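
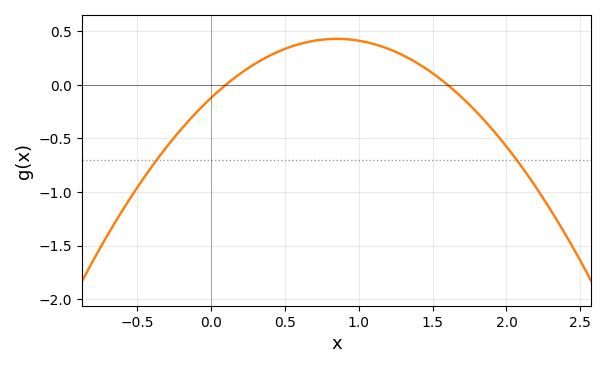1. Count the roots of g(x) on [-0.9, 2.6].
2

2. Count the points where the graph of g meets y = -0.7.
2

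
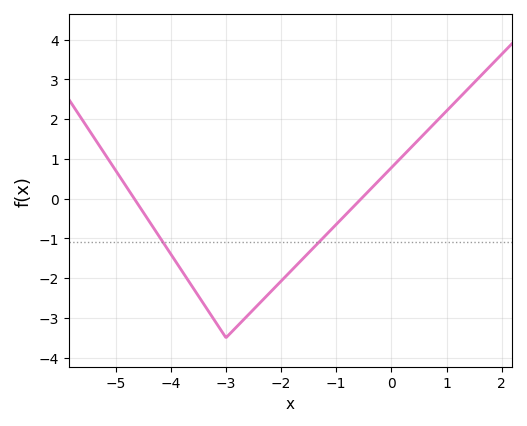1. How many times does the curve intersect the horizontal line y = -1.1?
2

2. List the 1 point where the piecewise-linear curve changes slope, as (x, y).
(-3, -3.5)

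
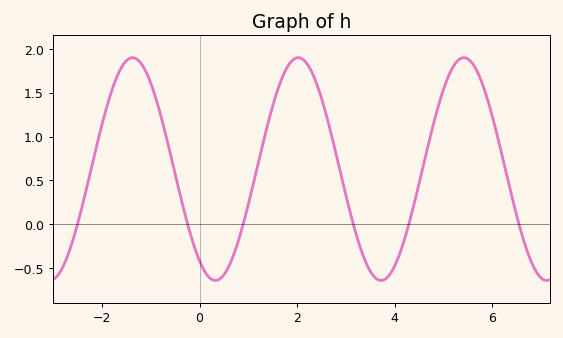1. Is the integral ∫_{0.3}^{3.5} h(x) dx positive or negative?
positive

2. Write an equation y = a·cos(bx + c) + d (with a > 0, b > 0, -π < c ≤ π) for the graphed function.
y = 1.27cos(1.9x + 2.5) + 0.63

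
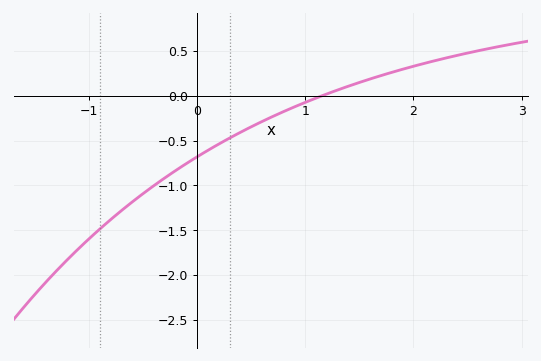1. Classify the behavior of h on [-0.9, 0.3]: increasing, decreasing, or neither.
increasing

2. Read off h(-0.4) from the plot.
-1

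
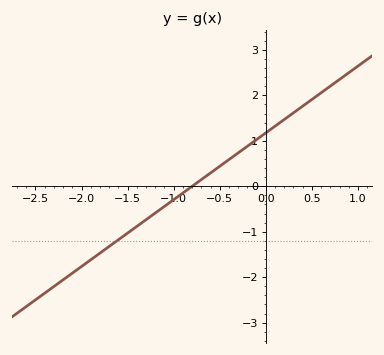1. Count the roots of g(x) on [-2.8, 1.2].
1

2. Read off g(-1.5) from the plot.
-1.03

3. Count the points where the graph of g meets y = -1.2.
1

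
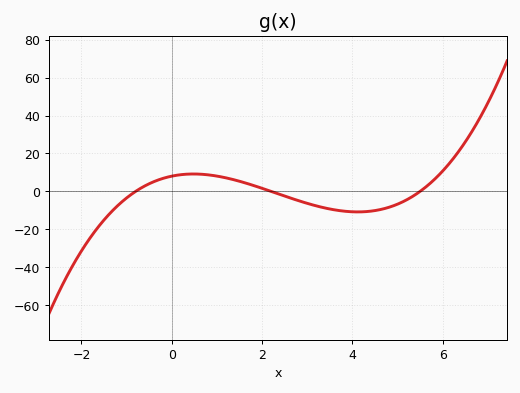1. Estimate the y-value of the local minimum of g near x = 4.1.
-10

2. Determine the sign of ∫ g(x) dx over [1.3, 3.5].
negative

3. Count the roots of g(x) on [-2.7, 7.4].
3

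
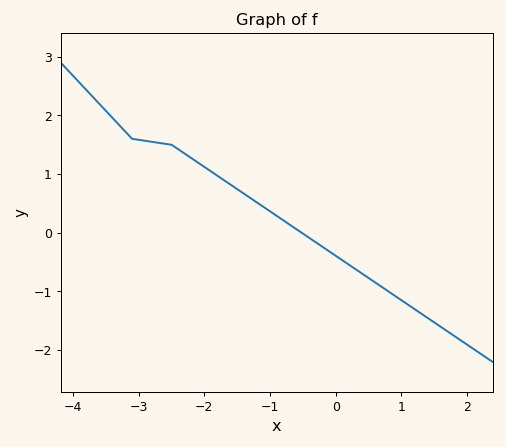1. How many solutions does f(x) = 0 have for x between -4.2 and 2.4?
1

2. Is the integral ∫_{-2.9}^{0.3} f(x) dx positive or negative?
positive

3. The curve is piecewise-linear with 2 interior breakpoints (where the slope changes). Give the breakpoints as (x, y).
(-3.1, 1.6); (-2.5, 1.5)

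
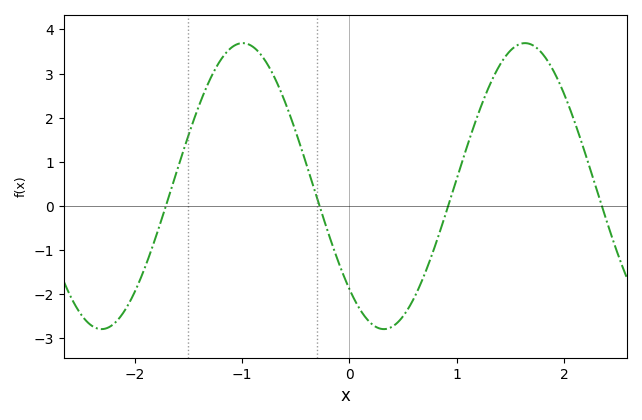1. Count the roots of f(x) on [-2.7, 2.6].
4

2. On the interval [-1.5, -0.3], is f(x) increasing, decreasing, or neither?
neither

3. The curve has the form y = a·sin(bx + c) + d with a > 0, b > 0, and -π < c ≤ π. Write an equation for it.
y = 3.24sin(2.4x - 2.3) + 0.45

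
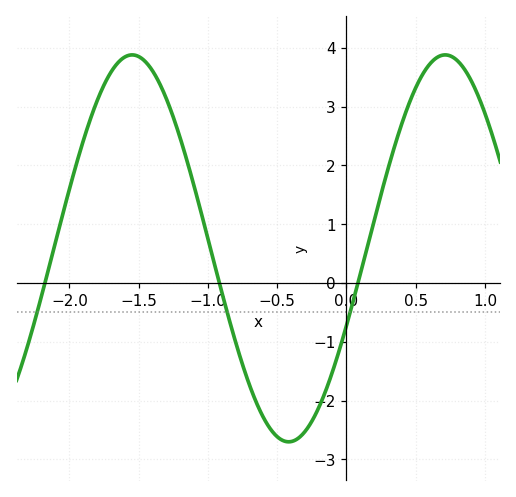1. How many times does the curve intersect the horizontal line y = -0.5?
3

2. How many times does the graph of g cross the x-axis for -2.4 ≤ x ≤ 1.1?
3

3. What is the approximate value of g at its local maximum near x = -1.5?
3.88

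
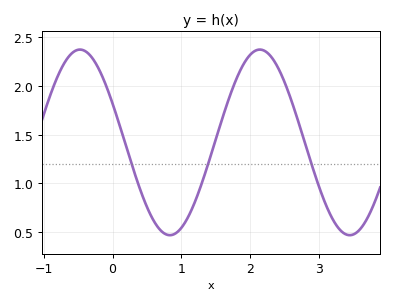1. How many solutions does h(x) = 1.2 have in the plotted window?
3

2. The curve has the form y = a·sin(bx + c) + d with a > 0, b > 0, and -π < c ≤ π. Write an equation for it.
y = 0.95sin(2.4x + 2.71) + 1.42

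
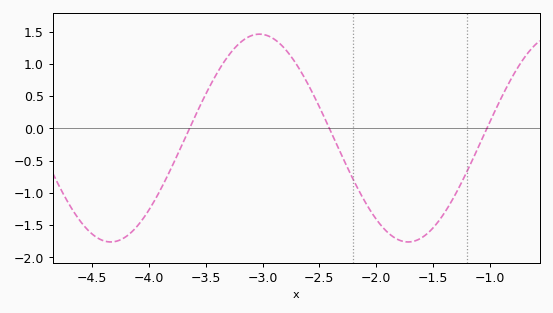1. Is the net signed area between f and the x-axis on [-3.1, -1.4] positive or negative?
negative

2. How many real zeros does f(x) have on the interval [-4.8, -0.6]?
3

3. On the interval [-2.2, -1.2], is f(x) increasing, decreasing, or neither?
neither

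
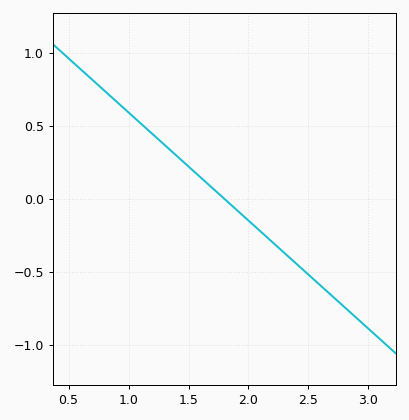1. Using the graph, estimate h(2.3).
-0.35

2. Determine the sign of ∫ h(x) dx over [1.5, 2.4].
negative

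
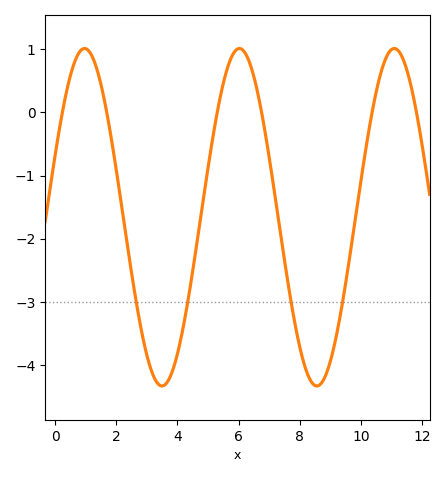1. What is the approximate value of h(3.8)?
-4.14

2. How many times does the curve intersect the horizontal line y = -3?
4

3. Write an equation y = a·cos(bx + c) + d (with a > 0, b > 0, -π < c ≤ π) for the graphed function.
y = 2.67cos(1.24x - 1.19) - 1.66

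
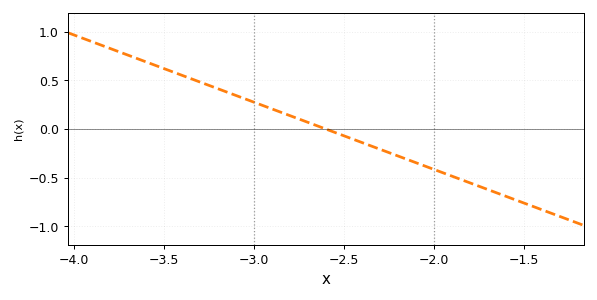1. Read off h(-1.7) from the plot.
-0.621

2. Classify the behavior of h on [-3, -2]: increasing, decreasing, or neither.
decreasing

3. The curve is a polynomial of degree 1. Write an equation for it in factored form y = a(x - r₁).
y = -0.69(x + 2.6)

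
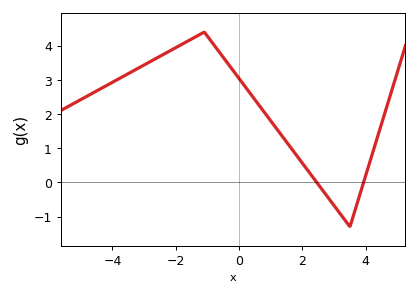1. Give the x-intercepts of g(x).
2.4, 4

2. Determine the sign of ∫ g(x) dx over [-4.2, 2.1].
positive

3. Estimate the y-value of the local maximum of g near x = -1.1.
4.4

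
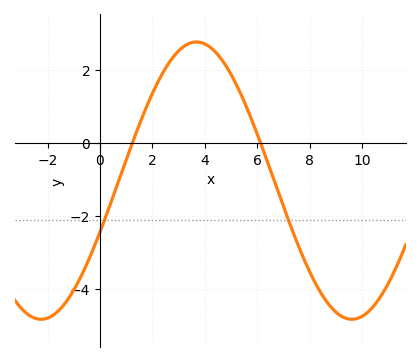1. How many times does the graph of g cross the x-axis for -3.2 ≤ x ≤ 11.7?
2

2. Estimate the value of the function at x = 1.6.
0.684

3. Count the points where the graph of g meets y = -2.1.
2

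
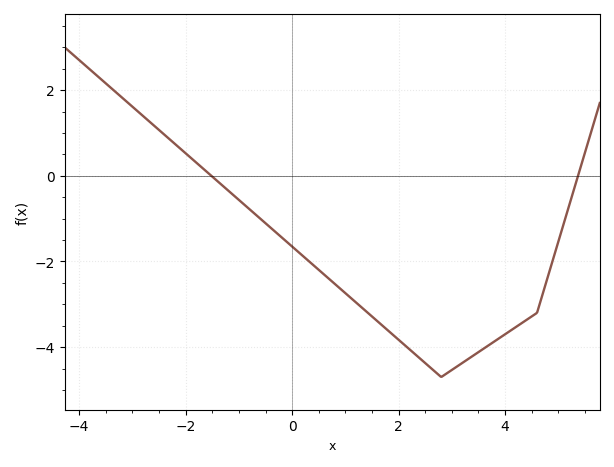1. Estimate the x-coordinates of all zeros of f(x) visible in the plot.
-1.6, 5.4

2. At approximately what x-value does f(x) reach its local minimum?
2.8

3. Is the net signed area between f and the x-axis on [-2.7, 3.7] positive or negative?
negative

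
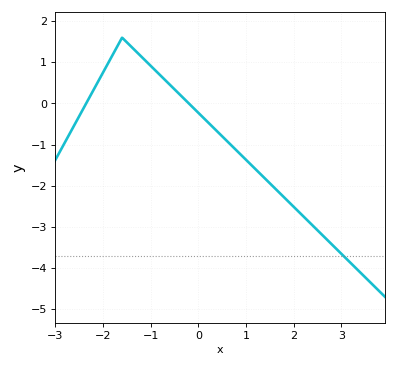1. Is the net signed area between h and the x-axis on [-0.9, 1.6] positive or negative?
negative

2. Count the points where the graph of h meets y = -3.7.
1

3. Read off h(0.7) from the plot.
-1.03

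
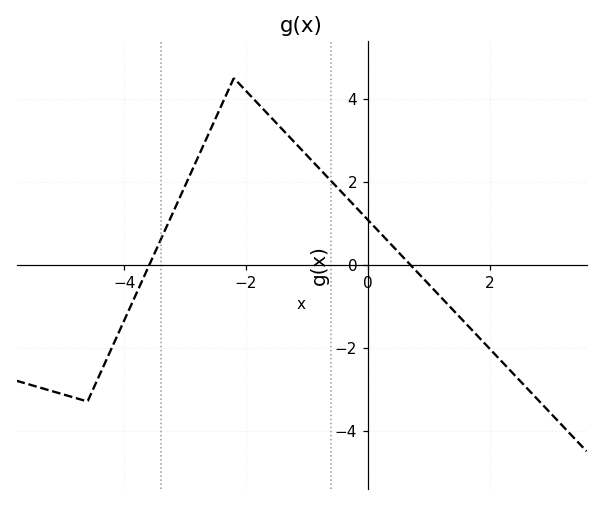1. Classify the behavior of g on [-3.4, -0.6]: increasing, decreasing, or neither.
neither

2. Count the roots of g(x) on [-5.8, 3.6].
2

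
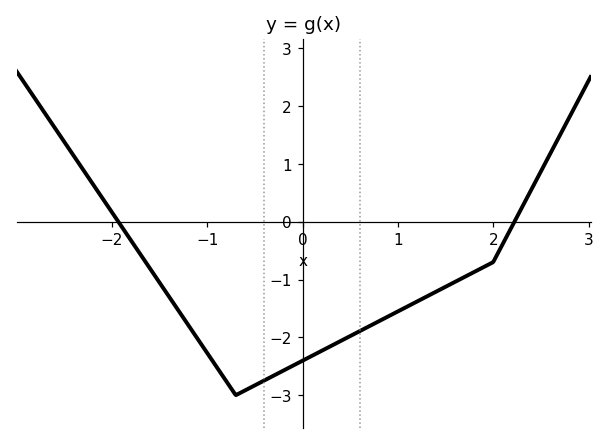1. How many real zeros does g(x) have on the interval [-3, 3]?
2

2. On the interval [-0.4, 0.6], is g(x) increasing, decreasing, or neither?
increasing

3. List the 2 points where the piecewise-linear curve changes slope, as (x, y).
(-0.7, -3); (2, -0.7)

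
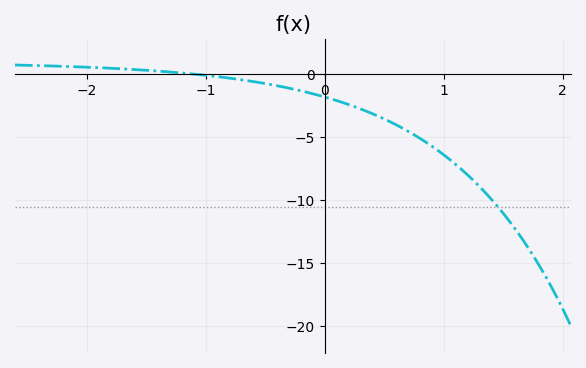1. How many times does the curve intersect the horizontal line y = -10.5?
1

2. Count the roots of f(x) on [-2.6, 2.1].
1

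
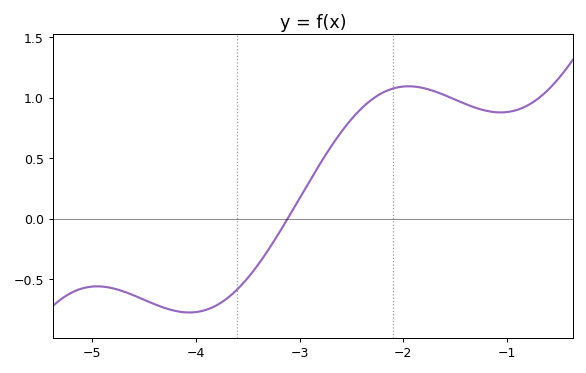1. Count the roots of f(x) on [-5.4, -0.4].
1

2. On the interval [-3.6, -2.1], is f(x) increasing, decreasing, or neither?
increasing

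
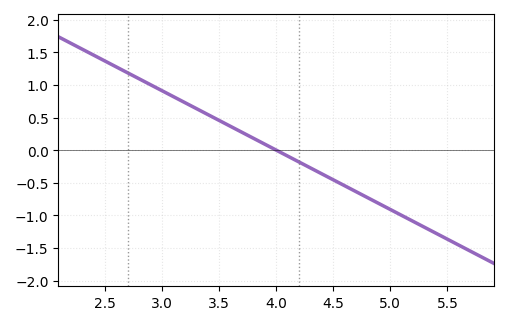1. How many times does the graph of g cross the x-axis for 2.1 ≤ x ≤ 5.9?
1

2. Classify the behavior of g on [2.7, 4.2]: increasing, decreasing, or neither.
decreasing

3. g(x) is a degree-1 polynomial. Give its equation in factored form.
y = -0.91(x - 4)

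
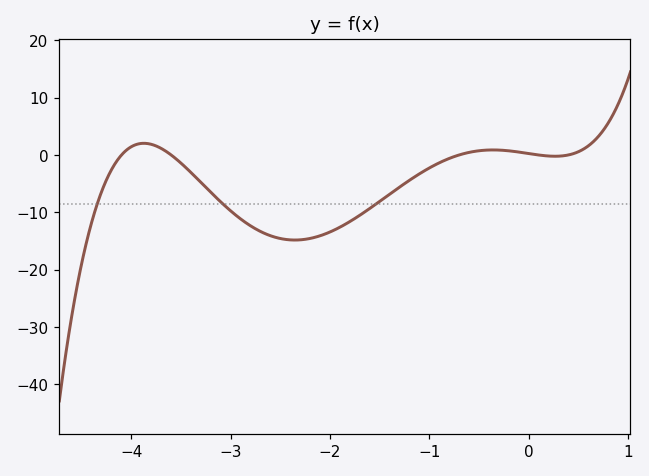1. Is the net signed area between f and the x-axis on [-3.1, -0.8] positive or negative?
negative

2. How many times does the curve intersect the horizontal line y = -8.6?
3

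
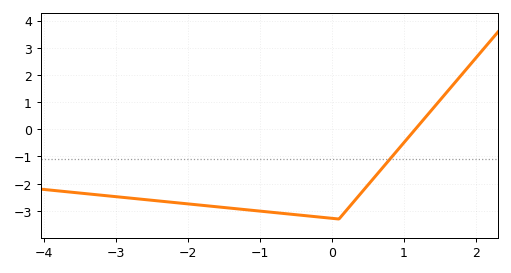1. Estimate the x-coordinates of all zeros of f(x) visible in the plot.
1.16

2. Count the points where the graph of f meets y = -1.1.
1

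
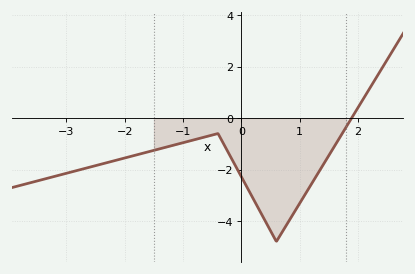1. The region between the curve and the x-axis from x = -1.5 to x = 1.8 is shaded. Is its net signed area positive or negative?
negative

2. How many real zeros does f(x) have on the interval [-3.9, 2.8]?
1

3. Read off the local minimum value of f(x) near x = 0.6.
-4.8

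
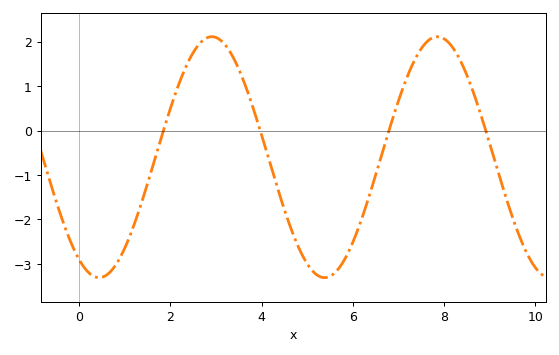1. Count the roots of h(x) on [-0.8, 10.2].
4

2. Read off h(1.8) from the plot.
-0.156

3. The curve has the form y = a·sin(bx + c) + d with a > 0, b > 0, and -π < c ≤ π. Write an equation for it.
y = 2.71sin(1.27x - 2.12) - 0.6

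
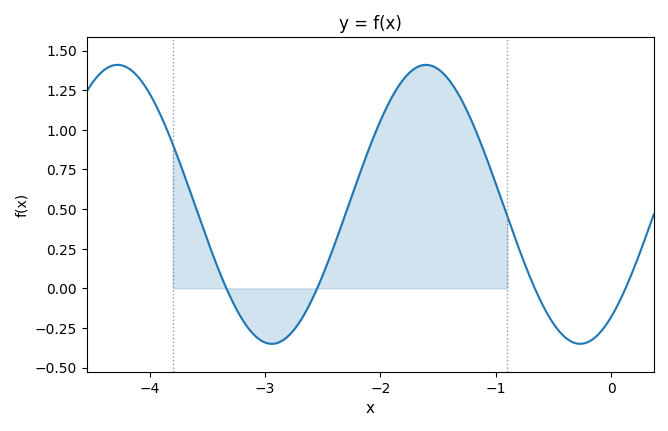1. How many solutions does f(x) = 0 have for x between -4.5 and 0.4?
4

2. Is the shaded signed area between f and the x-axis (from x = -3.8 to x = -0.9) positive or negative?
positive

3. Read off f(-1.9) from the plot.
1.2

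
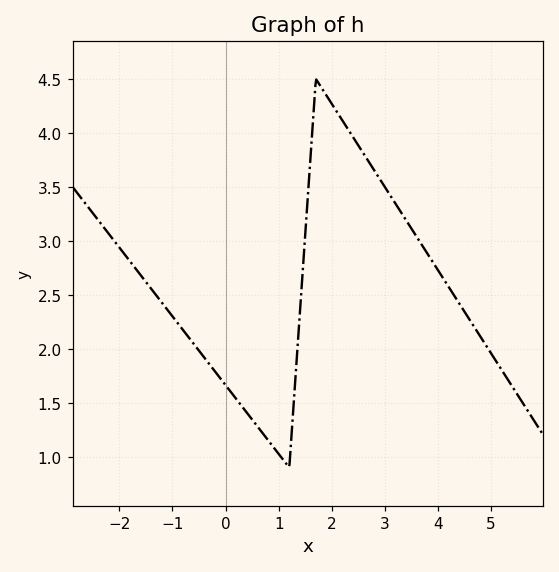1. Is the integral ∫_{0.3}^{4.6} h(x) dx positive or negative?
positive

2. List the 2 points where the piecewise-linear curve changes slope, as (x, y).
(1.2, 0.9); (1.7, 4.5)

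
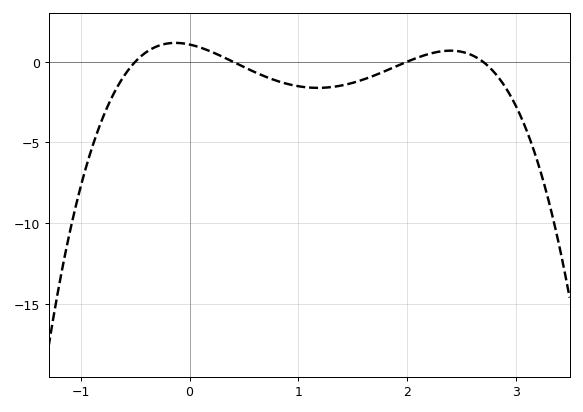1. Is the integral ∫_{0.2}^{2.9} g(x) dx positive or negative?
negative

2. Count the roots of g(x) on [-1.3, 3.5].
4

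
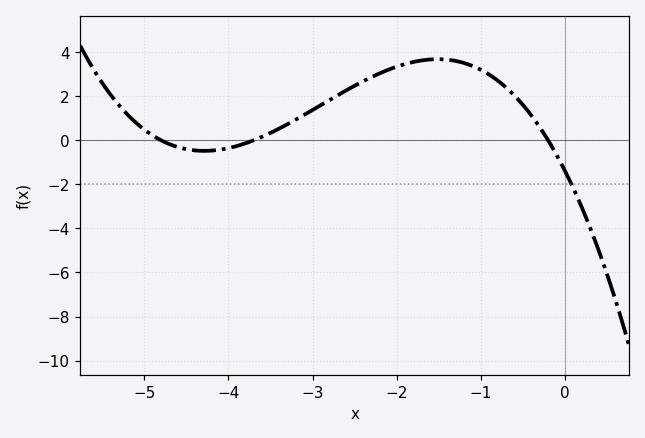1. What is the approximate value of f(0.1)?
-2.18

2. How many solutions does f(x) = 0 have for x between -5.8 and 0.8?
3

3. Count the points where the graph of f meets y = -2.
1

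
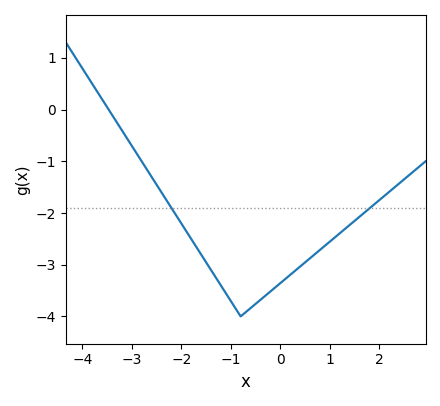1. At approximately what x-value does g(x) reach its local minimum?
-0.8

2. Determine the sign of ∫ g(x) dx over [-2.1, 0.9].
negative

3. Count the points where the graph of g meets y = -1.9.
2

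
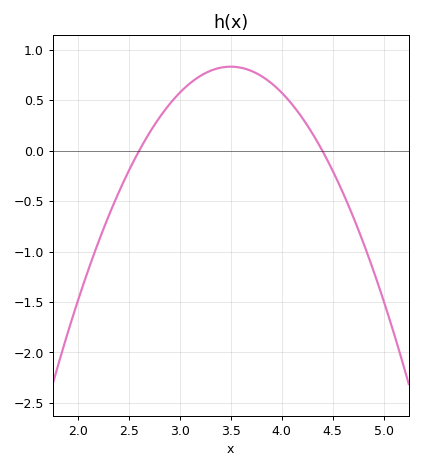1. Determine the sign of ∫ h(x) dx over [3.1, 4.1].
positive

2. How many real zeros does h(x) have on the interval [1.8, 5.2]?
2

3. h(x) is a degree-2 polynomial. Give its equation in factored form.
y = -1.03(x - 2.6)(x - 4.4)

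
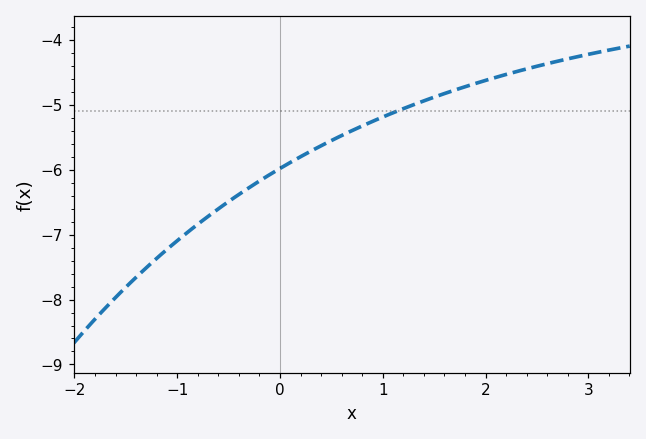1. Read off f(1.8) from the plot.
-4.7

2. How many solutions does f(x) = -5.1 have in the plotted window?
1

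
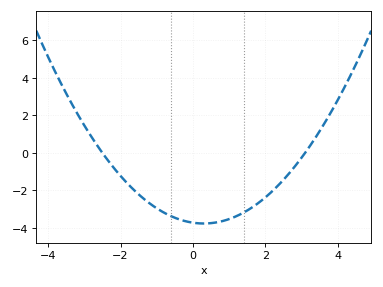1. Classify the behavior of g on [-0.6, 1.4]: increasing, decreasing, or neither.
neither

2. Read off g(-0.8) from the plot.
-3.2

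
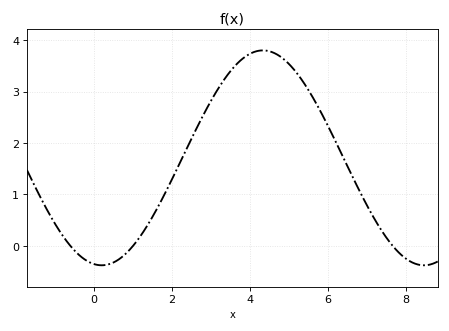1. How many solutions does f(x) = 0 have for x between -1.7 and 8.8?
3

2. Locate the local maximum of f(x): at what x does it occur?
4.4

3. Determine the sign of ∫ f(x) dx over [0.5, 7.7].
positive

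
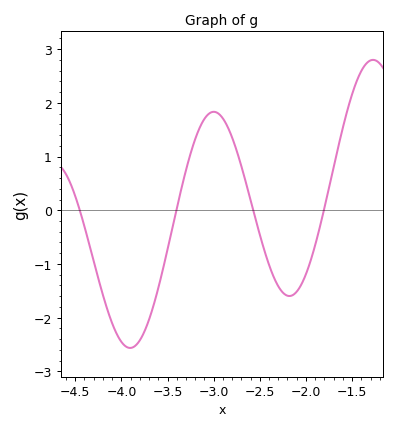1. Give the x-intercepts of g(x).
-4.45, -3.4, -2.55, -1.8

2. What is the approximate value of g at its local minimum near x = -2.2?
-1.6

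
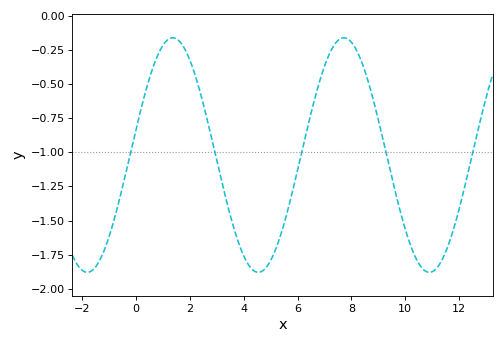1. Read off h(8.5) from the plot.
-0.4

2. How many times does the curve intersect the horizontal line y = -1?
5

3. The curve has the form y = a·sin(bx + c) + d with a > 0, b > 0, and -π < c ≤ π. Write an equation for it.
y = 0.86sin(0.99x + 0.21) - 1.02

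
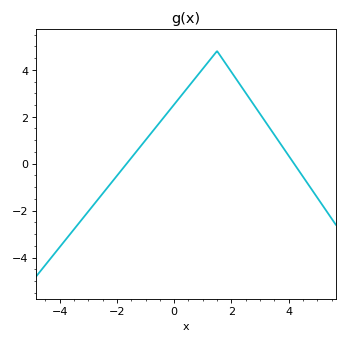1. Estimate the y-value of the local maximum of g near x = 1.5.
4.8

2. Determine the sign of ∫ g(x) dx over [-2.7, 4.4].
positive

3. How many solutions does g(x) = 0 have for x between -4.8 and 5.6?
2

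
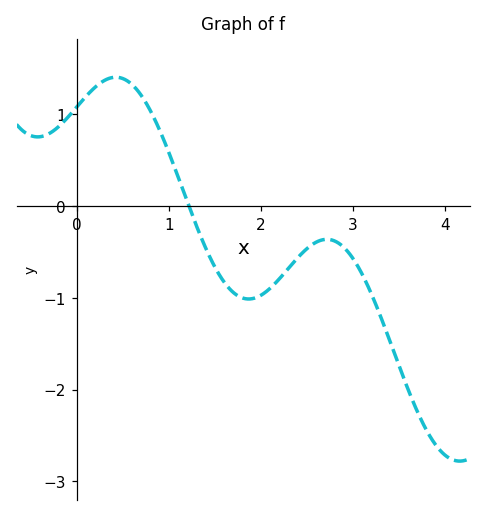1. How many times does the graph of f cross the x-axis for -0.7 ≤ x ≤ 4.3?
1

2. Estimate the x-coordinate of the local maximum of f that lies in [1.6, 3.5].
2.7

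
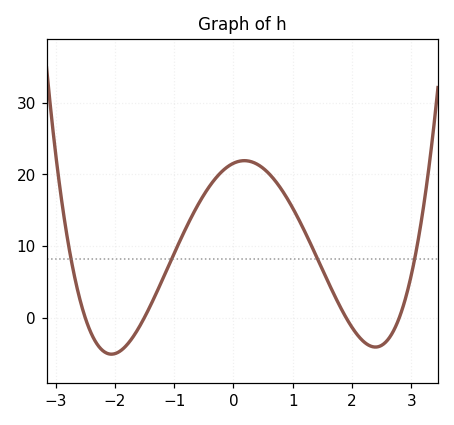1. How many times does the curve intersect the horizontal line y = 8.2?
4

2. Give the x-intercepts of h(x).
-2.5, -1.5, 1.9, 2.8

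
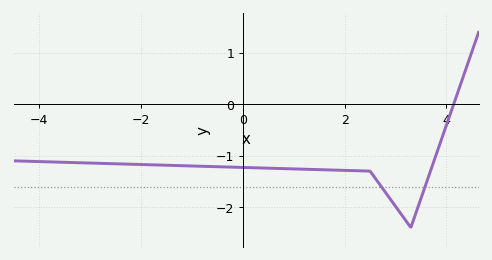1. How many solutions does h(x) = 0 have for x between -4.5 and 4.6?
1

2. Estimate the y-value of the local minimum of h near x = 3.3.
-2.4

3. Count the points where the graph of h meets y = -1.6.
2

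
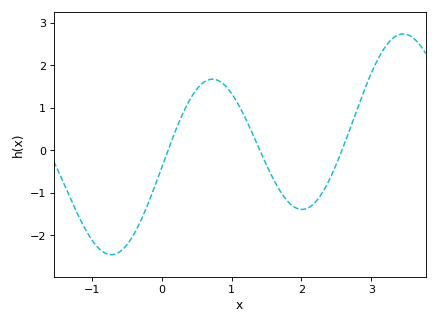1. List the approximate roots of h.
0.1, 1.4, 2.6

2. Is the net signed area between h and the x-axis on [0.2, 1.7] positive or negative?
positive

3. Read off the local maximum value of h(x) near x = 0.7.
1.7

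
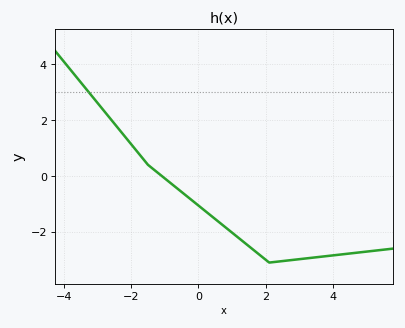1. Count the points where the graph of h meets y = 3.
1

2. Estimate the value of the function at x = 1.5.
-2.52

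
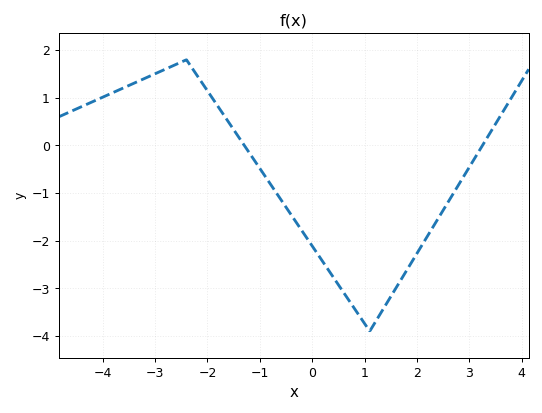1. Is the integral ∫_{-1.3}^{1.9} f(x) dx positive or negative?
negative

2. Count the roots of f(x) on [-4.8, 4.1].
2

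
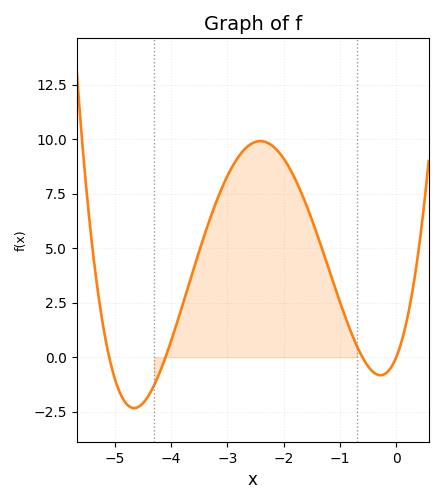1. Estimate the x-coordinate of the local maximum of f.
-2.4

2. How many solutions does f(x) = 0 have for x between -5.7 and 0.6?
4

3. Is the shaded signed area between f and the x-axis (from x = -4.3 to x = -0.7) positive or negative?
positive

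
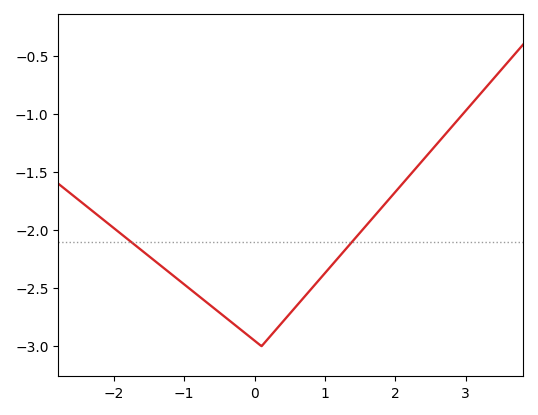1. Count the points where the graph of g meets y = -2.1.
2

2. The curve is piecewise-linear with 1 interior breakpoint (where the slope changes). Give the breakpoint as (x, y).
(0.1, -3)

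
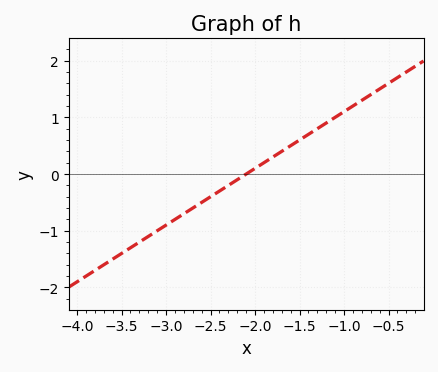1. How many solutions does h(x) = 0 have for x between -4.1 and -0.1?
1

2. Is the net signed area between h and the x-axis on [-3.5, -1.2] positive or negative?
negative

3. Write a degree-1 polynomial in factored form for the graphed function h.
y = 1(x + 2.1)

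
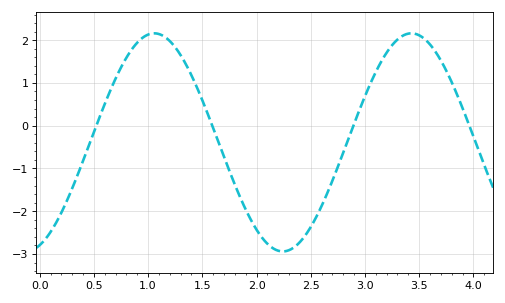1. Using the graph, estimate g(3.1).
1.3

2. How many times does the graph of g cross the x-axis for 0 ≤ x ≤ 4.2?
4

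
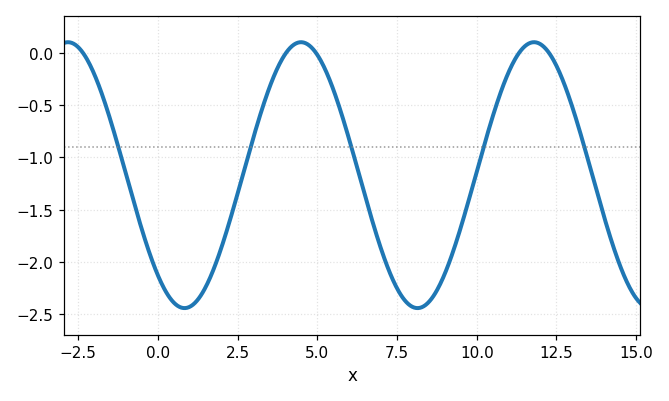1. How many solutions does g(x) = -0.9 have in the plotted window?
5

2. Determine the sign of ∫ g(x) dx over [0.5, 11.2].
negative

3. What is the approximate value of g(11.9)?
0.1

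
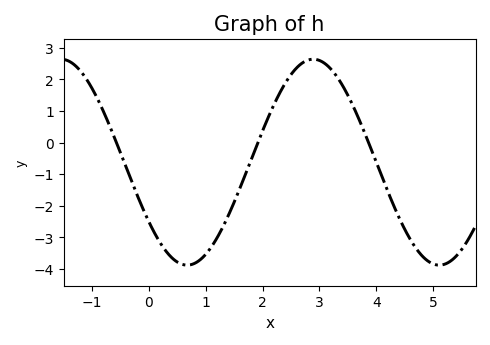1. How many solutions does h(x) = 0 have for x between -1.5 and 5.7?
3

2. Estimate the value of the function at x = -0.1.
-2.09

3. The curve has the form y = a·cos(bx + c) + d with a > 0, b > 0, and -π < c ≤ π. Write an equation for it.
y = 3.26cos(1.42x + 2.18) - 0.62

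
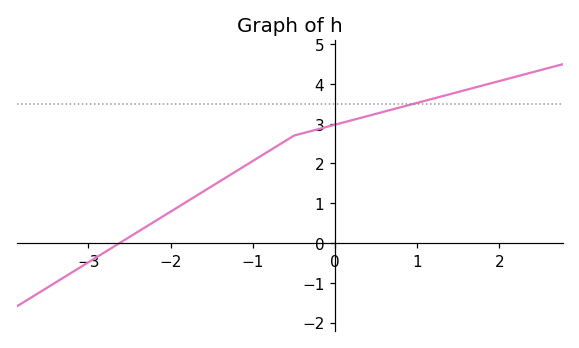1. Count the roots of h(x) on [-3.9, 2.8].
1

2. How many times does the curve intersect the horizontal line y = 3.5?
1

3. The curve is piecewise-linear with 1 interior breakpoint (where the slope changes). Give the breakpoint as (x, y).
(-0.5, 2.7)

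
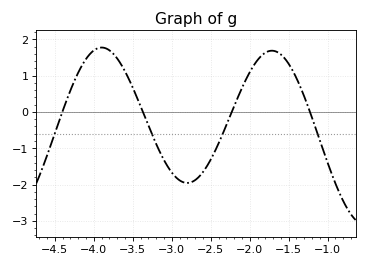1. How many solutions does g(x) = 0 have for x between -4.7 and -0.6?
4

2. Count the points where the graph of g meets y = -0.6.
4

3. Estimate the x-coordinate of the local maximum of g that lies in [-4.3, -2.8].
-3.9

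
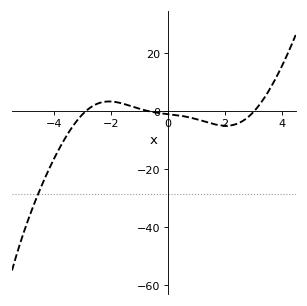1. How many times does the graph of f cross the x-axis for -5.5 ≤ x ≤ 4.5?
3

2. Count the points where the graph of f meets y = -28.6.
1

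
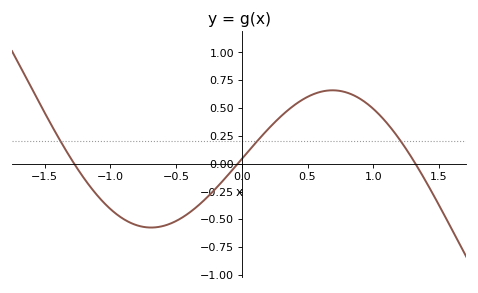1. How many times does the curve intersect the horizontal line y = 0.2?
3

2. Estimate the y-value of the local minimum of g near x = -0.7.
-0.574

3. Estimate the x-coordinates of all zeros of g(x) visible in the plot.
-1.28, -0.031, 1.32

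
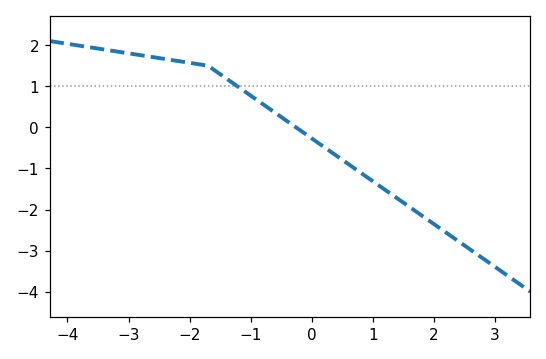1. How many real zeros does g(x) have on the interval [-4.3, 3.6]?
1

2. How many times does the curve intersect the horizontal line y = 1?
1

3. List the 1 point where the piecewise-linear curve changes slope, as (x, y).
(-1.7, 1.5)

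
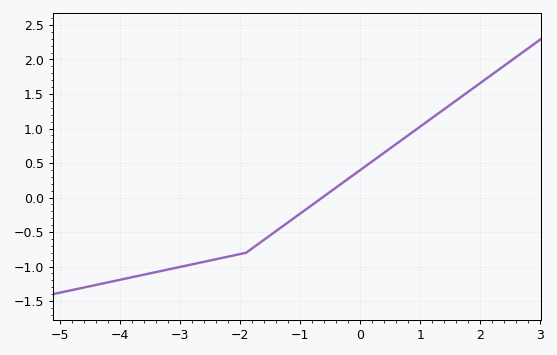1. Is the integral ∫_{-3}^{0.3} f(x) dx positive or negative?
negative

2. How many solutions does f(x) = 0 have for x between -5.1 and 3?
1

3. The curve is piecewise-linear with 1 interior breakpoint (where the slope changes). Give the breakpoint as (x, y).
(-1.9, -0.8)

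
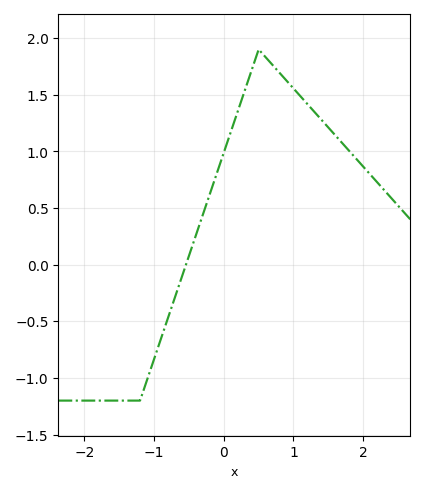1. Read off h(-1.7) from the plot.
-1.2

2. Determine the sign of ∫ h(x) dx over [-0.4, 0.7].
positive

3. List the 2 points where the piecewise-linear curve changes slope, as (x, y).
(-1.2, -1.2); (0.5, 1.9)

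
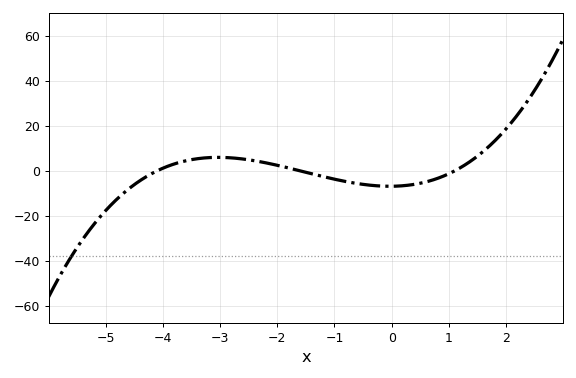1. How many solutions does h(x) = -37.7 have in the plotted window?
1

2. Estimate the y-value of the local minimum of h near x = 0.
-6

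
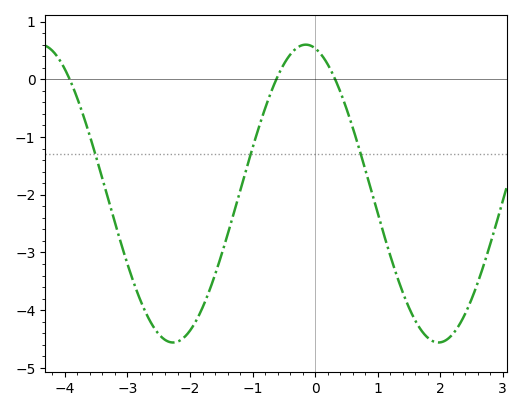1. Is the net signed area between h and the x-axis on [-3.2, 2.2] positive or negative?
negative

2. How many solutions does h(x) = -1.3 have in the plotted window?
3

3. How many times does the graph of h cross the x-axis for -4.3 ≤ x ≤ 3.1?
3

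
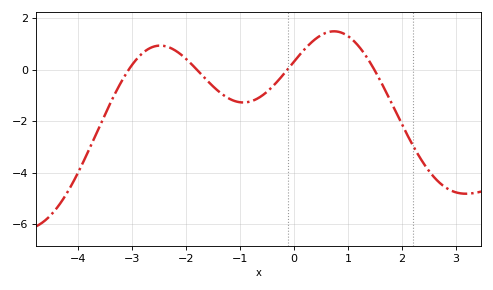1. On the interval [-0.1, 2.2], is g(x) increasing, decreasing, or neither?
neither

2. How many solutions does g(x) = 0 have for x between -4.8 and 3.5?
4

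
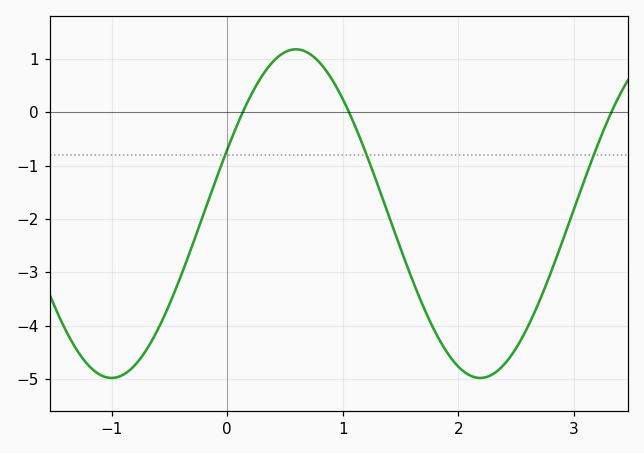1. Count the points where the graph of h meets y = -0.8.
3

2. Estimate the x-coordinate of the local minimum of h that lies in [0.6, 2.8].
2.19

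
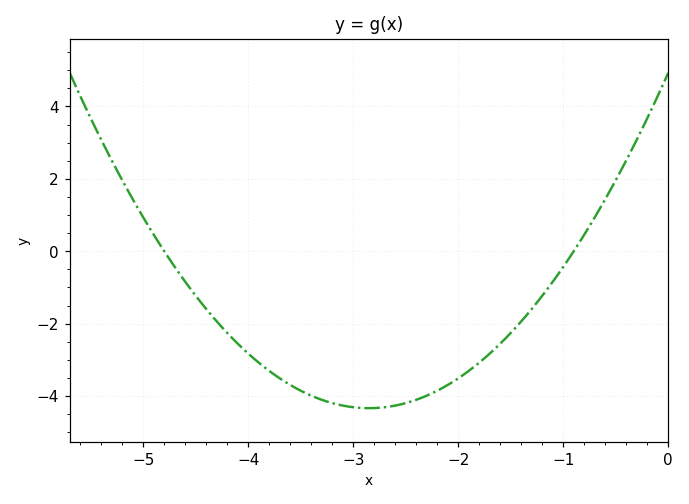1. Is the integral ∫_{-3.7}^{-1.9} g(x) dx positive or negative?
negative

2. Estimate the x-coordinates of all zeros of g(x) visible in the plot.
-4.8, -0.9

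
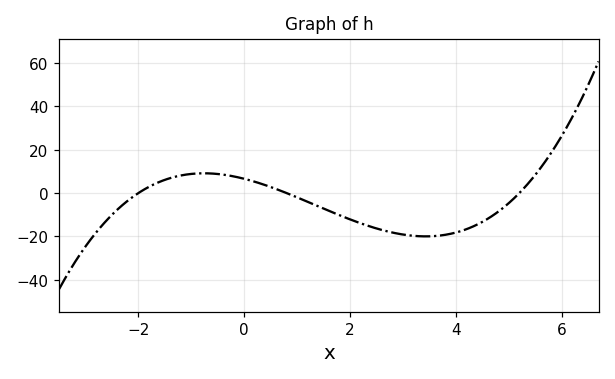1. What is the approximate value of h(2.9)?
-18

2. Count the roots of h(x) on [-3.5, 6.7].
3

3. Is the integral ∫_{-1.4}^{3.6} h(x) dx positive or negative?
negative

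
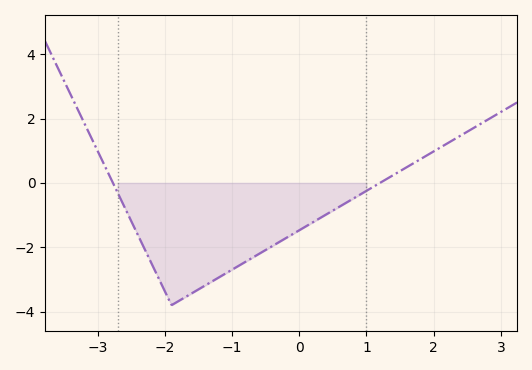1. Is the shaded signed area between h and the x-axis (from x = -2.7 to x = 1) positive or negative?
negative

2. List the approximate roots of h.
-2.8, 1.2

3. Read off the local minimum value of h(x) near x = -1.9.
-3.8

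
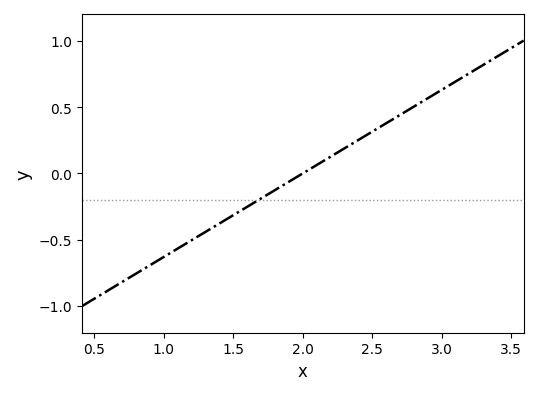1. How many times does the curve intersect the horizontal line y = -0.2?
1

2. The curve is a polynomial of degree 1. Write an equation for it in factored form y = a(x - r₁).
y = 0.63(x - 2)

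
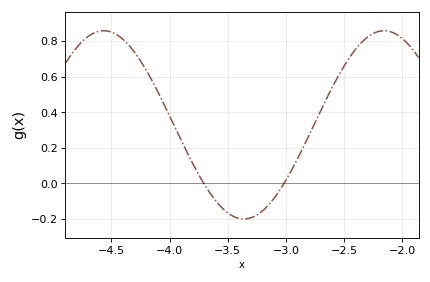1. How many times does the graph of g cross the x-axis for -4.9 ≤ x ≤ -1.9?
2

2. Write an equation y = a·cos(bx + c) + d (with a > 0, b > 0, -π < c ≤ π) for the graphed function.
y = 0.53cos(2.61x - 0.65) + 0.33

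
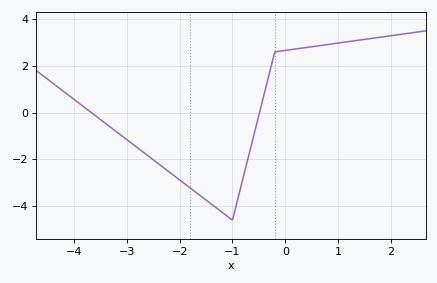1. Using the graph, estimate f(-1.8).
-3.2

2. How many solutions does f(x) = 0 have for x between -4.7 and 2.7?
2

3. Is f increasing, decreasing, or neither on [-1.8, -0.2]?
neither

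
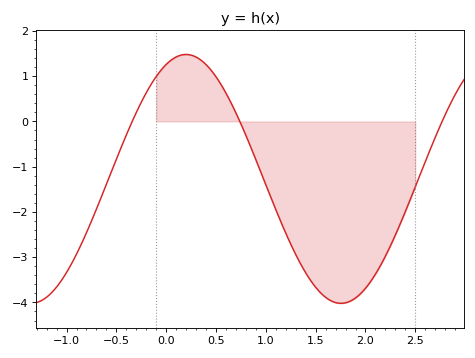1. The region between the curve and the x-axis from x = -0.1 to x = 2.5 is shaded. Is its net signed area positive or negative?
negative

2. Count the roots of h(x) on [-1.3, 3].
3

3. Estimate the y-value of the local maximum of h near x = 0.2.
1.48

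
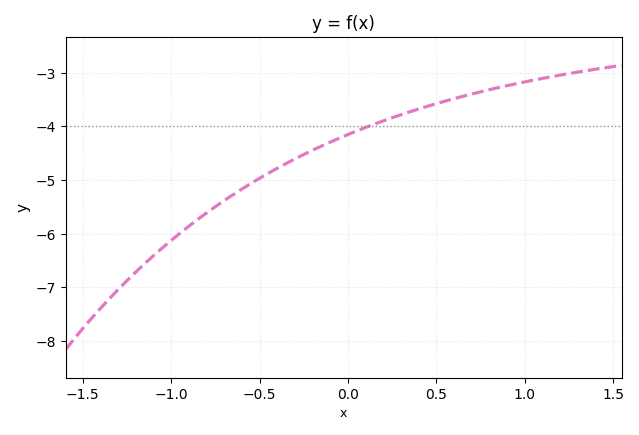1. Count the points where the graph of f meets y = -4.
1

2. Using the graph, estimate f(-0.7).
-5.4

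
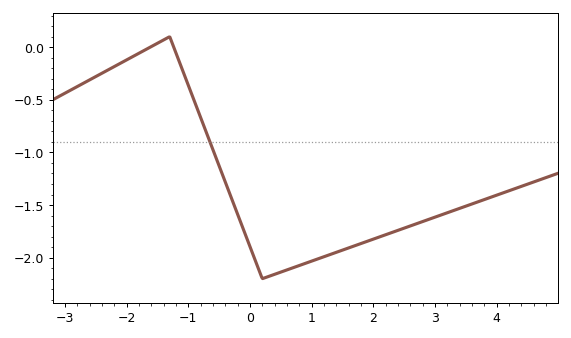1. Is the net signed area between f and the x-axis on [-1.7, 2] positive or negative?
negative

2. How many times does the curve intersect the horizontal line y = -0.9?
1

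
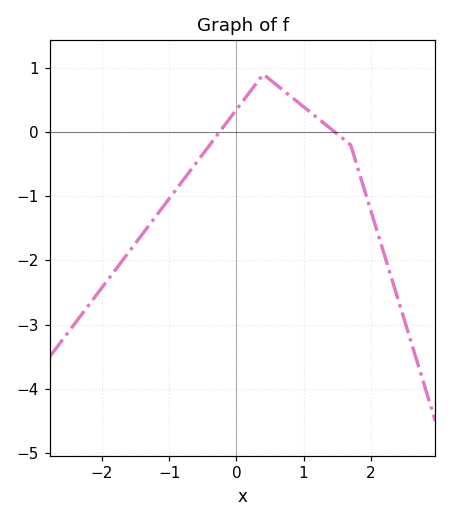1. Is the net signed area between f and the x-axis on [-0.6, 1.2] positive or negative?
positive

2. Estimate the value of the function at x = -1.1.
-1.18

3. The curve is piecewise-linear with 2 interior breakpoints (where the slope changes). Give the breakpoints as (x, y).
(0.4, 0.9); (1.7, -0.2)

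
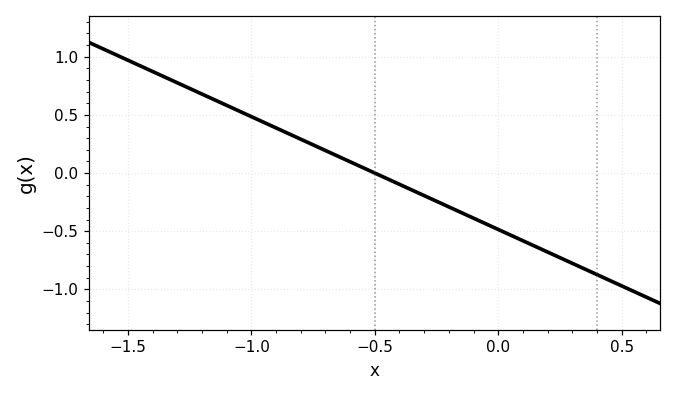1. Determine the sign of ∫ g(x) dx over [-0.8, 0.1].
negative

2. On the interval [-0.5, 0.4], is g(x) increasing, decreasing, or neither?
decreasing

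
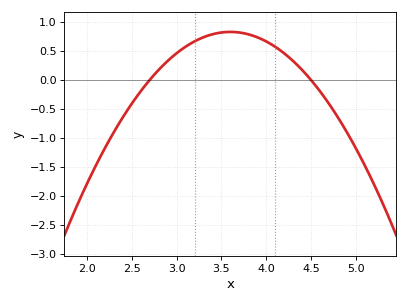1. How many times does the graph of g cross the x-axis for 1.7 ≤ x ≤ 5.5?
2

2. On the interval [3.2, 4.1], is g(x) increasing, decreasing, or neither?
neither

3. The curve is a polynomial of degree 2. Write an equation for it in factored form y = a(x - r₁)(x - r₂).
y = -1.02(x - 2.7)(x - 4.5)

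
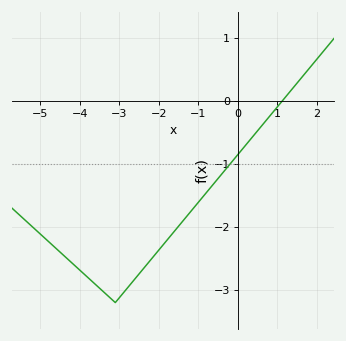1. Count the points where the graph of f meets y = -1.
1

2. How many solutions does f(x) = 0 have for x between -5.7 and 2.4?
1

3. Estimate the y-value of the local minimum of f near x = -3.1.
-3.2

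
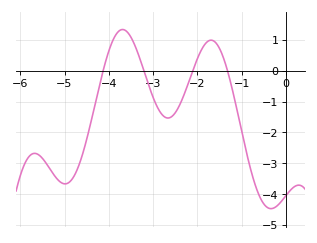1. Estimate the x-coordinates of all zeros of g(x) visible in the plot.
-4.1, -3.2, -2.1, -1.3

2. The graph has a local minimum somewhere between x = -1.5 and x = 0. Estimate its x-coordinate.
-0.3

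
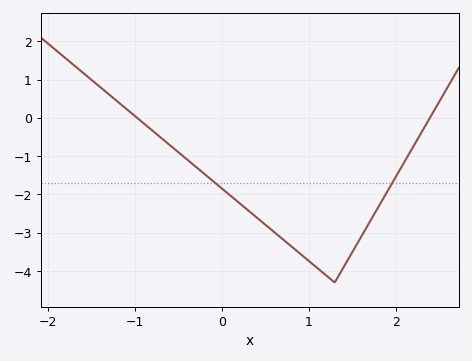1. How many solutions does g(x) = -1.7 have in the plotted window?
2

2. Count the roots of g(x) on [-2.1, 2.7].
2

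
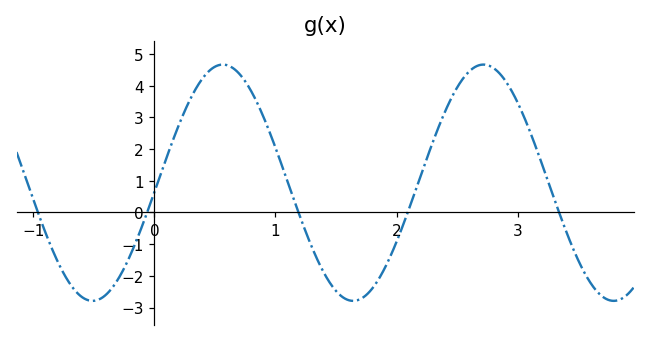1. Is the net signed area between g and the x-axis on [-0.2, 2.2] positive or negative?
positive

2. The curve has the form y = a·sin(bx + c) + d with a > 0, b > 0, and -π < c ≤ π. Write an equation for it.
y = 3.73sin(2.92x - 0.08) + 0.94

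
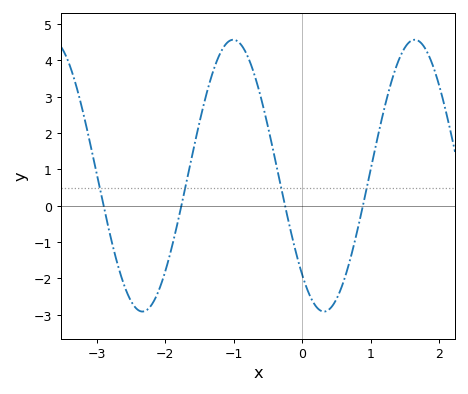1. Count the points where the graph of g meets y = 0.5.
4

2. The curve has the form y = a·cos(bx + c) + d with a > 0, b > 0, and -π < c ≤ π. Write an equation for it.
y = 3.74cos(2.4x + 2.4) + 0.83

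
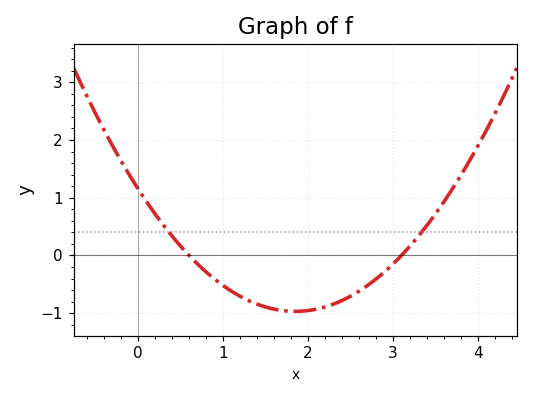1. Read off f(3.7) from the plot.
1.2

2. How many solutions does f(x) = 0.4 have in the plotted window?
2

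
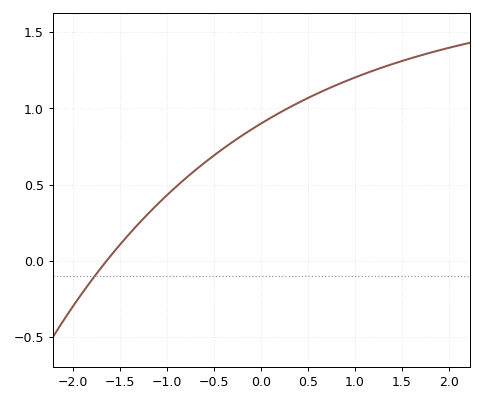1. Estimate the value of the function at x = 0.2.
0.95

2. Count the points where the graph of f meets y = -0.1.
1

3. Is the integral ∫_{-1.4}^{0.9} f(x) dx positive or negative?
positive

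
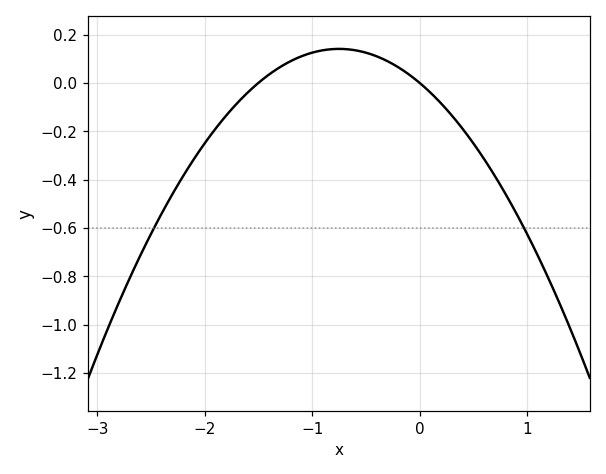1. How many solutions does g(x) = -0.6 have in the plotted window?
2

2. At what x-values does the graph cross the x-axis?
-1.5, 0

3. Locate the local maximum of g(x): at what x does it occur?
-0.8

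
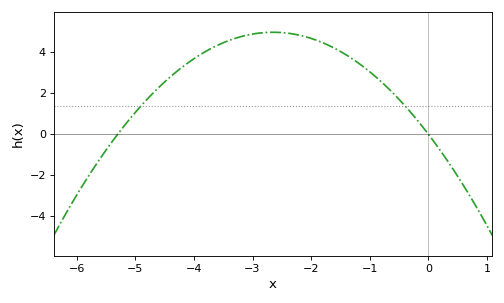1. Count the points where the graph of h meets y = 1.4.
2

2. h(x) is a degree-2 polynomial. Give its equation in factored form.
y = -0.71(x + 5.3)(x - 0)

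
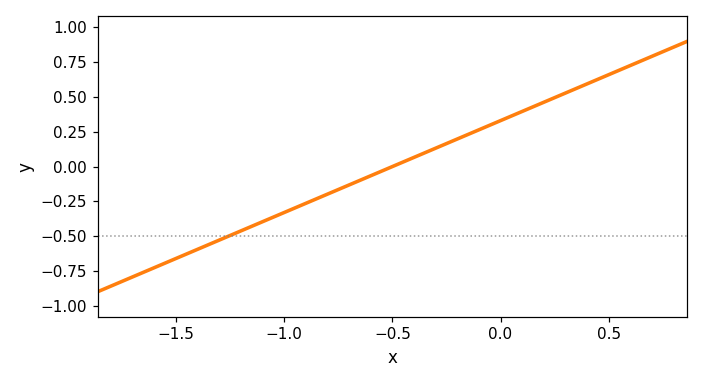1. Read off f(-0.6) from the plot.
-0.066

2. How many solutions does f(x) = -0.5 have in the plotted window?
1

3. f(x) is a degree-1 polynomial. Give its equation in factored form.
y = 0.66(x + 0.5)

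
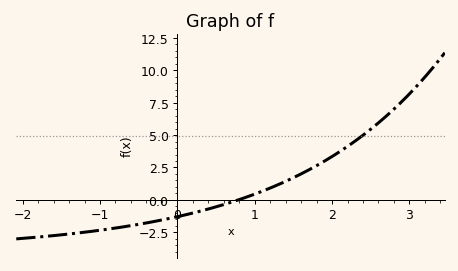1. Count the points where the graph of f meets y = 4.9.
1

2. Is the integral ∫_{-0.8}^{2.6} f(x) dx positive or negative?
positive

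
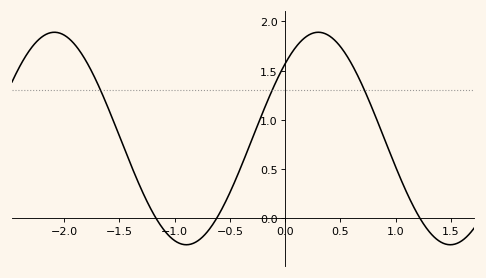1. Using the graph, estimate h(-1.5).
0.85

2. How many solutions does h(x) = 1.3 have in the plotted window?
3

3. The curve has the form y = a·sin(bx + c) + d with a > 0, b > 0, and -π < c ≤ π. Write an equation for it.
y = 1.08sin(2.6x + 0.78) + 0.81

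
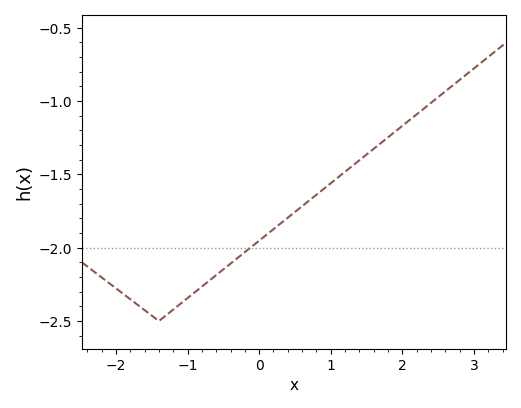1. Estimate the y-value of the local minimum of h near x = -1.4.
-2.5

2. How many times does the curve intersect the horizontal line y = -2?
1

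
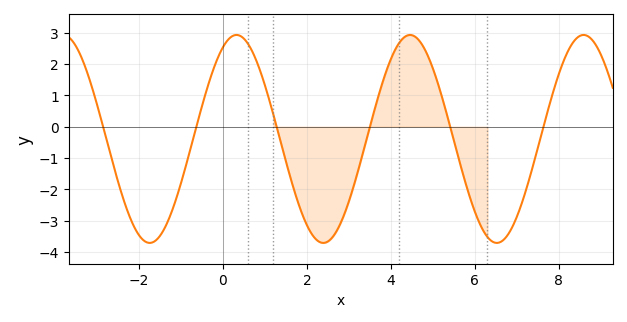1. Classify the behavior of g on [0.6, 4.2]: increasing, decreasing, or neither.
neither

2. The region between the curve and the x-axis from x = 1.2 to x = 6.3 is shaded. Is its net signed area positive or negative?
negative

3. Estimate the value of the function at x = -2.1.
-3.2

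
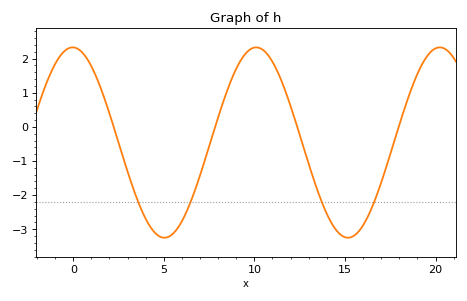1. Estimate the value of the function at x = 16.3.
-2.6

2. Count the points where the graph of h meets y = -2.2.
4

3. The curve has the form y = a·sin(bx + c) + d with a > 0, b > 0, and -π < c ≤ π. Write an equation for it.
y = 2.79sin(0.62x + 1.6) - 0.46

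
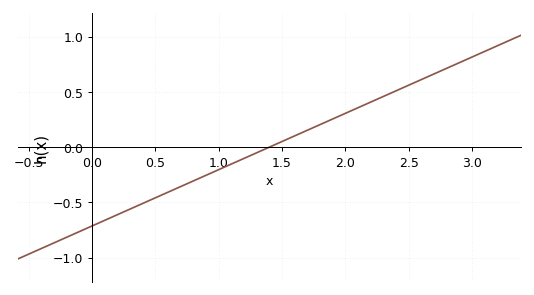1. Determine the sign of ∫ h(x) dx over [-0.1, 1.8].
negative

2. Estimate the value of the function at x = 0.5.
-0.459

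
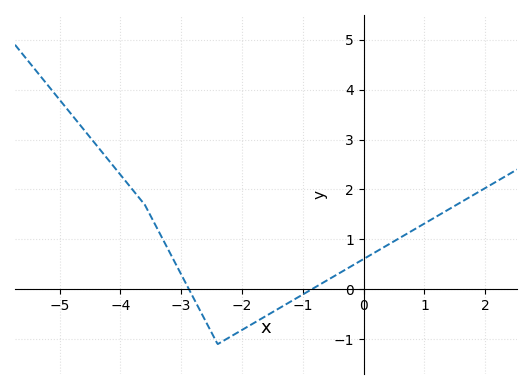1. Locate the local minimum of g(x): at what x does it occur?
-2.4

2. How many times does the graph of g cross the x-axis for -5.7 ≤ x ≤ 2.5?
2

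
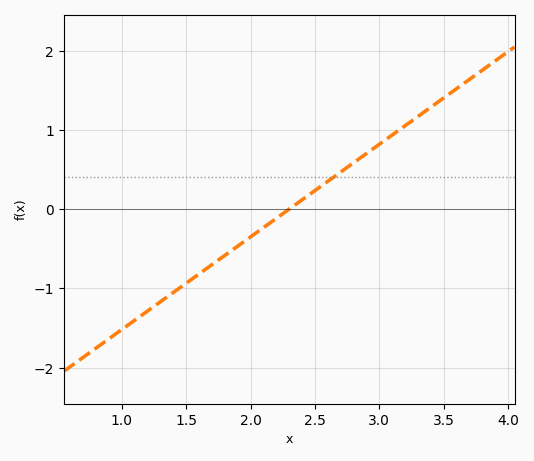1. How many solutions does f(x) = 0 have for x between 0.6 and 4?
1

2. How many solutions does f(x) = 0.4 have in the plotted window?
1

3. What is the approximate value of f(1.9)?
-0.5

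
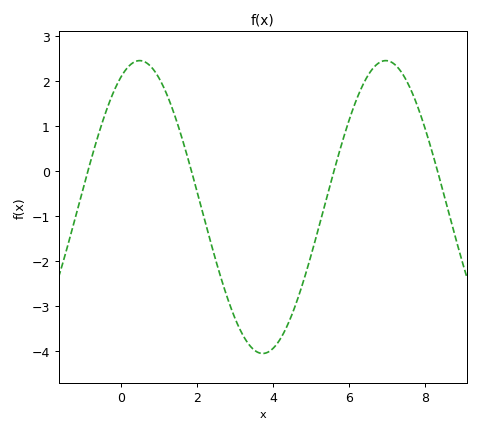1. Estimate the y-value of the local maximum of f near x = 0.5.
2.4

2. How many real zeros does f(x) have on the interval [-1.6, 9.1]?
4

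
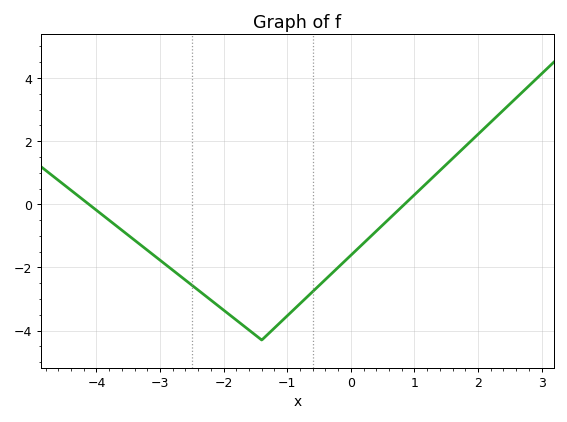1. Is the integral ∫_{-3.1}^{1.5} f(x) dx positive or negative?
negative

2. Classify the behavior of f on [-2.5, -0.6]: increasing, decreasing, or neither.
neither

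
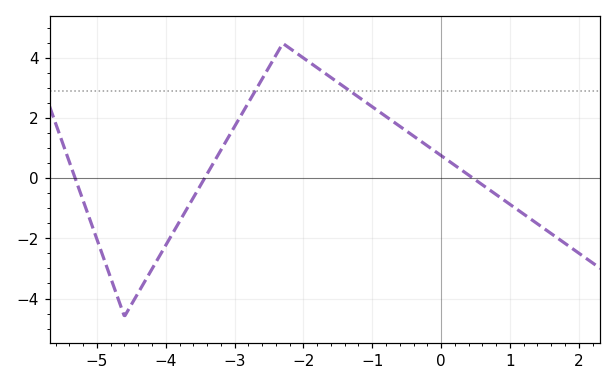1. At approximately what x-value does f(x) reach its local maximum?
-2.3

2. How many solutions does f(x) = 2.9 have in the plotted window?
2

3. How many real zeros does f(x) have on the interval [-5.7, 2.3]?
3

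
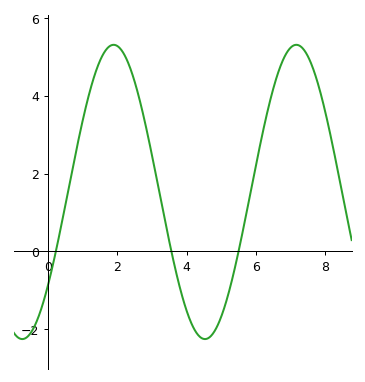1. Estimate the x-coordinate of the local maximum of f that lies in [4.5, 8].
7.17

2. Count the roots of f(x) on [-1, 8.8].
3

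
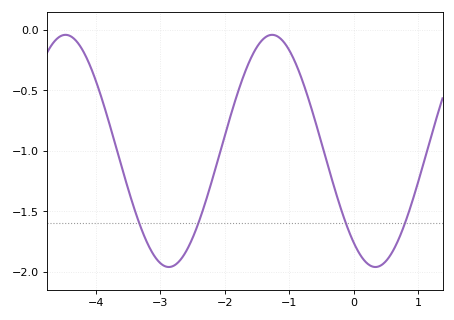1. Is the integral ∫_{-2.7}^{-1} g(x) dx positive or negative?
negative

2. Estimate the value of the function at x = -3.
-1.95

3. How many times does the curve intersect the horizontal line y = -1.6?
4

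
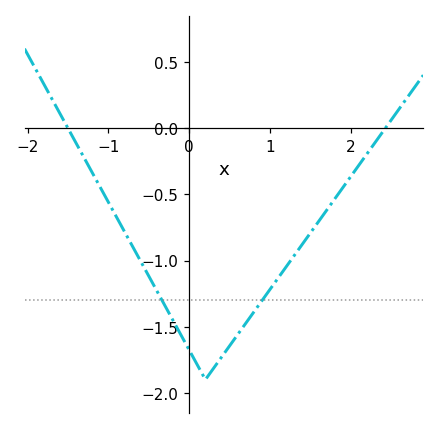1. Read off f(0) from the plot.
-1.7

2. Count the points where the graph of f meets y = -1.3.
2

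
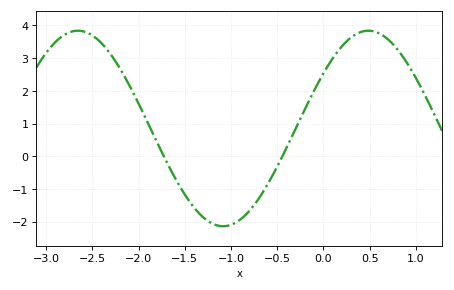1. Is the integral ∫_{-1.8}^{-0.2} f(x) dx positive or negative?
negative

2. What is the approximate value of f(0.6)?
3.76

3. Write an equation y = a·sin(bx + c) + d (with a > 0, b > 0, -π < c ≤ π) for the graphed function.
y = 2.99sin(2x + 0.6) + 0.85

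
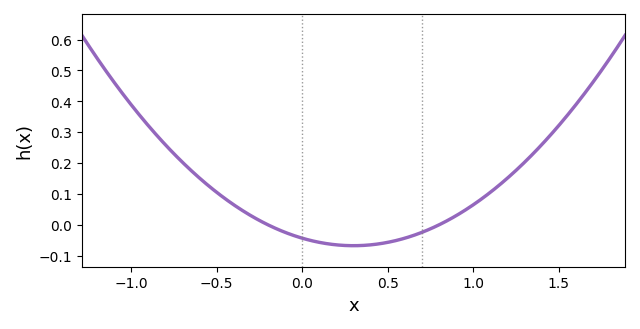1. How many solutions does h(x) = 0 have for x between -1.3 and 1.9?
2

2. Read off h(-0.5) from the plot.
0.11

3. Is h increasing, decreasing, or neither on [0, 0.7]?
neither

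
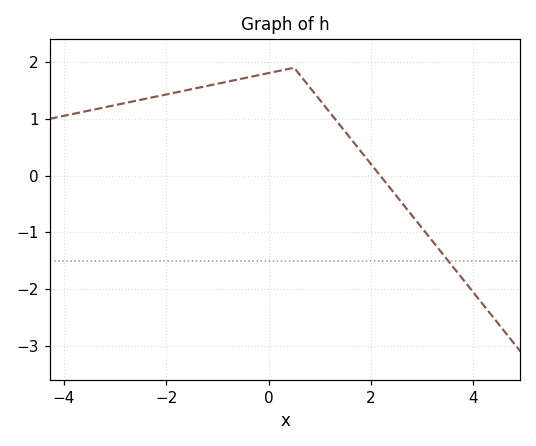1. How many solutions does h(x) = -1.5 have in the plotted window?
1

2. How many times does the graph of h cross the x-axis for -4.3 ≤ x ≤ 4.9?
1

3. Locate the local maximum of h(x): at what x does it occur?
0.497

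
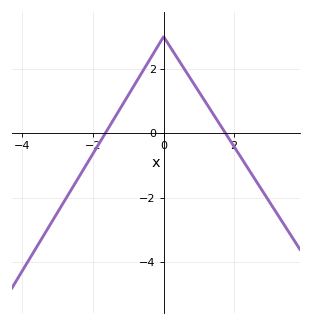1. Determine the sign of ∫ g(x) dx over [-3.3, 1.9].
positive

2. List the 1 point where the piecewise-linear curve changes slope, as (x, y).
(0, 3)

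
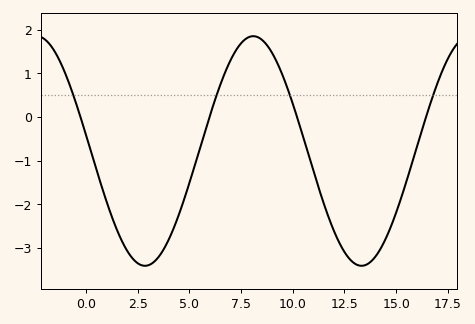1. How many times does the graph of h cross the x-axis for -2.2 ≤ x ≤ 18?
4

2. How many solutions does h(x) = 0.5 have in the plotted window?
4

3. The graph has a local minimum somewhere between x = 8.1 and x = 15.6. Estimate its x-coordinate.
13.3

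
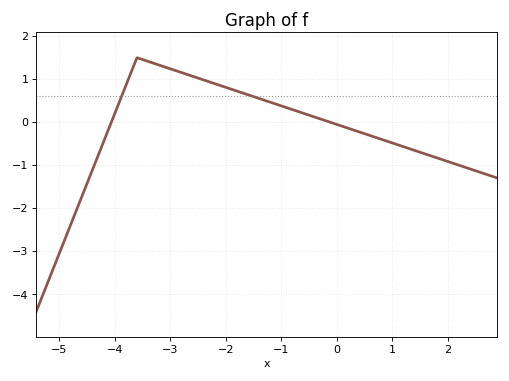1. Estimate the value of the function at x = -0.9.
0.336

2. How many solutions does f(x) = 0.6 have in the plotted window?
2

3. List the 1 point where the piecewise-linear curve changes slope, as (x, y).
(-3.6, 1.5)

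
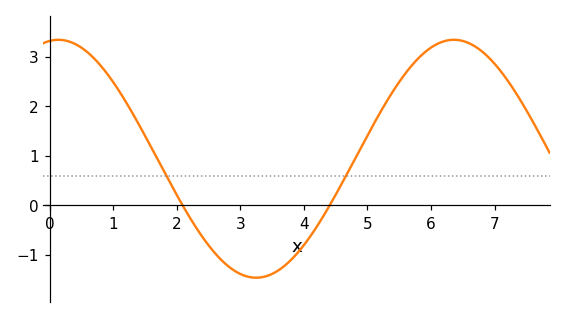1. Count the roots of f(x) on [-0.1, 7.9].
2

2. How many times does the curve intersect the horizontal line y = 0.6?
2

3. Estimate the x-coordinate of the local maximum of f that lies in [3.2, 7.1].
6.36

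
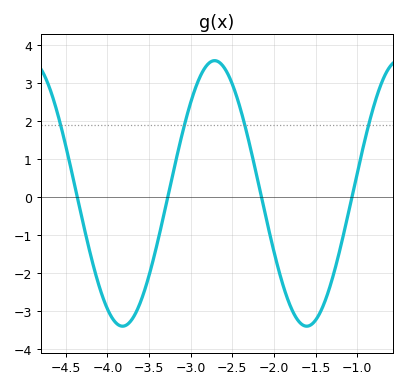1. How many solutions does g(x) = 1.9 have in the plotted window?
4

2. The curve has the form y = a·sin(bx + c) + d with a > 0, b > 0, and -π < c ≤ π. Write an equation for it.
y = 3.49sin(2.8x + 3) + 0.1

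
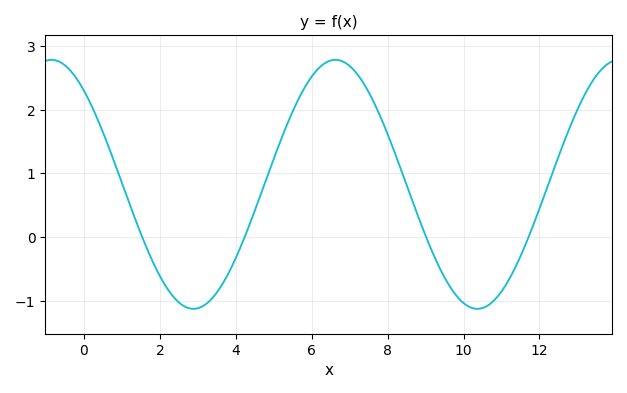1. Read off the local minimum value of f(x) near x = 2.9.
-1.12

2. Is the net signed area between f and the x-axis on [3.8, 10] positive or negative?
positive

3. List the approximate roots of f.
1.54, 4.23, 9.02, 11.7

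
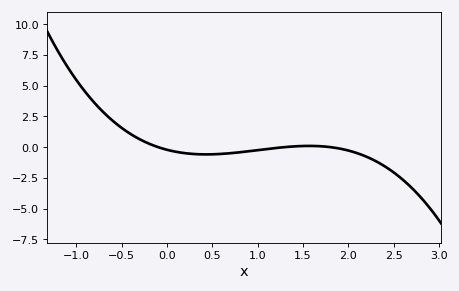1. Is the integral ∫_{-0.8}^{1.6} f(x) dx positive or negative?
positive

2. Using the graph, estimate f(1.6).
0.096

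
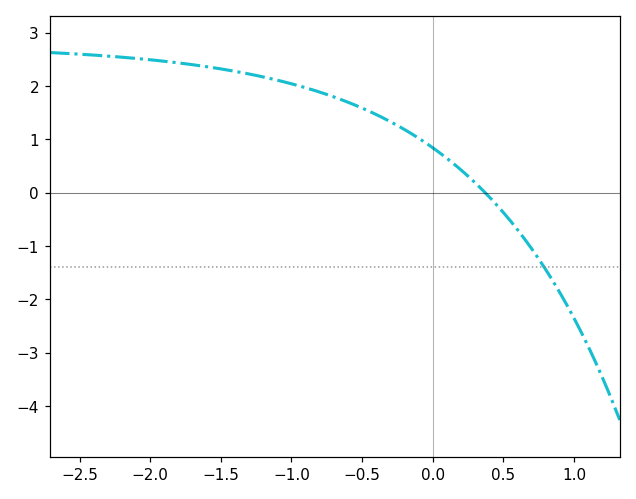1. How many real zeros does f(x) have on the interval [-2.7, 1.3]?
1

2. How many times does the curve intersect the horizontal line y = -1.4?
1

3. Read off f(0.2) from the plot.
0.4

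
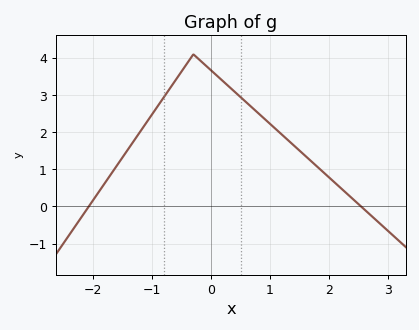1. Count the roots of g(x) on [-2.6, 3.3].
2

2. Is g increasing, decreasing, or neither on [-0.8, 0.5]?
neither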